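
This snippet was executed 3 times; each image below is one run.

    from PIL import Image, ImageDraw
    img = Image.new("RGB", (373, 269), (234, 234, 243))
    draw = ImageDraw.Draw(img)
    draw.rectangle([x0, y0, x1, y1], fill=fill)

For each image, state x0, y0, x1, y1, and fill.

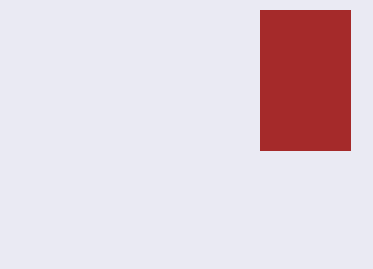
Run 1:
x0 = 260
y0 = 10
x1 = 350
y1 = 150
fill = 'brown'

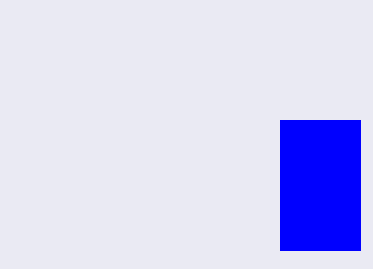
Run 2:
x0 = 280; y0 = 120; x1 = 360; y1 = 250; fill = 'blue'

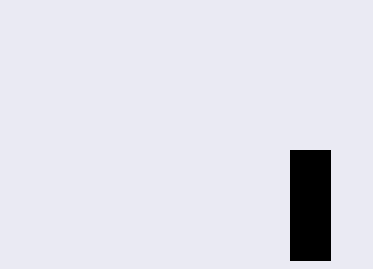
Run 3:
x0 = 290, y0 = 150, x1 = 330, y1 = 260, fill = 'black'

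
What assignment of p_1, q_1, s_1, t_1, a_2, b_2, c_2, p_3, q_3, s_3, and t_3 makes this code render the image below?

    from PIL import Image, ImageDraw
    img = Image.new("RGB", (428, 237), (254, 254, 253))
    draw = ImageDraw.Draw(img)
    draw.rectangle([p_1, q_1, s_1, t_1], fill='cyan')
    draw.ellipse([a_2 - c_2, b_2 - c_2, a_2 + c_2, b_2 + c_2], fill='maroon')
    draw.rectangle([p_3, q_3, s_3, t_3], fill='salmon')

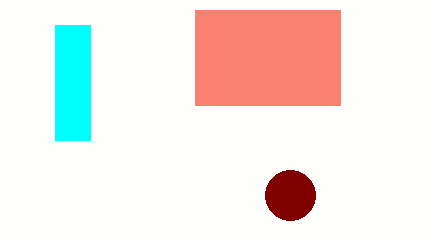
p_1 = 55
q_1 = 25
s_1 = 90
t_1 = 140
a_2 = 290
b_2 = 195
c_2 = 25
p_3 = 195
q_3 = 10
s_3 = 340
t_3 = 105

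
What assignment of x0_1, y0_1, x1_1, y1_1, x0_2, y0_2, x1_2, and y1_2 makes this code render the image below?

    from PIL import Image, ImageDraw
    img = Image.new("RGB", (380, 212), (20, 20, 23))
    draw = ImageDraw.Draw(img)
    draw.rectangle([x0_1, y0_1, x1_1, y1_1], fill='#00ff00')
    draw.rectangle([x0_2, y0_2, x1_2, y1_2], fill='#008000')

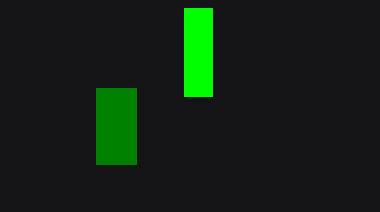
x0_1 = 184; y0_1 = 8; x1_1 = 212; y1_1 = 96; x0_2 = 96; y0_2 = 88; x1_2 = 136; y1_2 = 164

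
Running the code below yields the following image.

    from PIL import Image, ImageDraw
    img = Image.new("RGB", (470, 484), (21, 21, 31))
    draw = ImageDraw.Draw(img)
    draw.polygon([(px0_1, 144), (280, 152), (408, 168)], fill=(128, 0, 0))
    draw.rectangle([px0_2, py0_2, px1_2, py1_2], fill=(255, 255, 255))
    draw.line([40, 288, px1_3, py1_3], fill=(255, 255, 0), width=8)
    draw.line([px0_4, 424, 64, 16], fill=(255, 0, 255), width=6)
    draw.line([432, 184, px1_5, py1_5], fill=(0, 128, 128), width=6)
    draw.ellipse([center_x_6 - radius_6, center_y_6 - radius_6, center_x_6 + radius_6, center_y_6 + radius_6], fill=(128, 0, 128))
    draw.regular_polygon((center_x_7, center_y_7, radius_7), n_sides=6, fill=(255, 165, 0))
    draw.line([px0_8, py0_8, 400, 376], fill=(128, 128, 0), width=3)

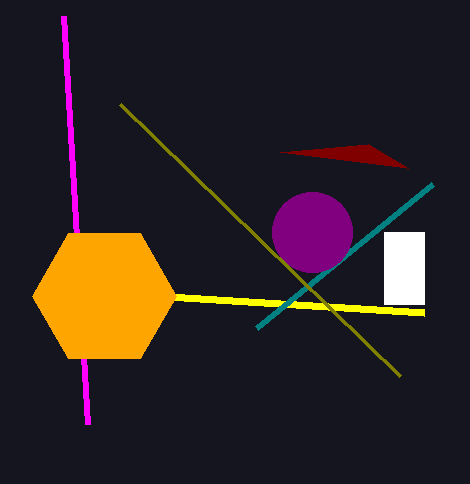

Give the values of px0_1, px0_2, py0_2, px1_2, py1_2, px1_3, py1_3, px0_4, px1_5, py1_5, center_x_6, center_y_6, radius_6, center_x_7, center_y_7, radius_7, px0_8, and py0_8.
px0_1 = 368; px0_2 = 384; py0_2 = 232; px1_2 = 424; py1_2 = 304; px1_3 = 424; py1_3 = 312; px0_4 = 88; px1_5 = 256; py1_5 = 328; center_x_6 = 312; center_y_6 = 232; radius_6 = 40; center_x_7 = 104; center_y_7 = 296; radius_7 = 72; px0_8 = 120; py0_8 = 104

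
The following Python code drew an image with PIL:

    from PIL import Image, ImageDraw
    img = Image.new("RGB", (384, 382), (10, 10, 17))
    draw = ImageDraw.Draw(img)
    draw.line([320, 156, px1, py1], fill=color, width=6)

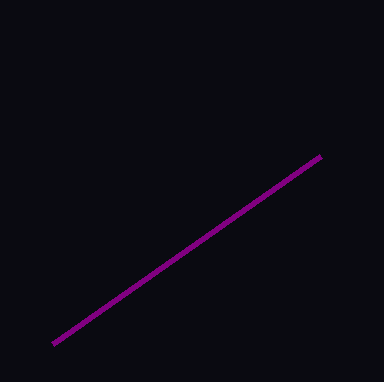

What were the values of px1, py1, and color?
px1 = 52; py1 = 344; color = 'purple'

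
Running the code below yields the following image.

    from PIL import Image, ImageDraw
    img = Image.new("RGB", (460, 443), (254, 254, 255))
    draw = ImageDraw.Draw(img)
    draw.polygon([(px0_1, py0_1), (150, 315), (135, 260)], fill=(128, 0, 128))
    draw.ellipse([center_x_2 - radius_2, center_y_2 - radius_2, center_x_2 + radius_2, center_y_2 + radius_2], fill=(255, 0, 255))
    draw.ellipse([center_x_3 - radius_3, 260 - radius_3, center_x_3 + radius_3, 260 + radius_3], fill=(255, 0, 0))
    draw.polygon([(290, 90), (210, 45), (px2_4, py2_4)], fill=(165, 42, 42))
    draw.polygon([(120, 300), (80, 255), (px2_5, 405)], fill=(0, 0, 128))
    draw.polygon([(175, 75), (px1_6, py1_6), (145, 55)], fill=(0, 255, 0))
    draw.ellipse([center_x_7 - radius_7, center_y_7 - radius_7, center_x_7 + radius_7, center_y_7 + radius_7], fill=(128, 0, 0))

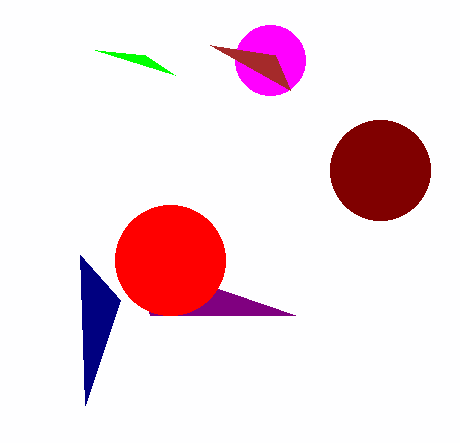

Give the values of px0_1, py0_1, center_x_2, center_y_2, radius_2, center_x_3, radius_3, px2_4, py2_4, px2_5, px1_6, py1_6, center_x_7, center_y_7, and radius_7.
px0_1 = 295
py0_1 = 315
center_x_2 = 270
center_y_2 = 60
radius_2 = 35
center_x_3 = 170
radius_3 = 55
px2_4 = 275
py2_4 = 55
px2_5 = 85
px1_6 = 95
py1_6 = 50
center_x_7 = 380
center_y_7 = 170
radius_7 = 50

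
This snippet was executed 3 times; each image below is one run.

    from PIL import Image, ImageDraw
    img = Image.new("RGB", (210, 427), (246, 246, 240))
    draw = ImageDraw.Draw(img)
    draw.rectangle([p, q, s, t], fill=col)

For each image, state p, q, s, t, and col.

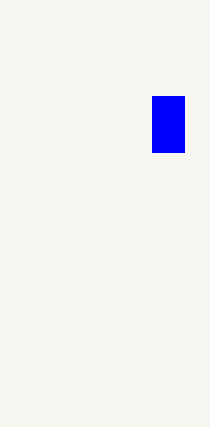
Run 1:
p = 152, q = 96, s = 184, t = 152, col = 'blue'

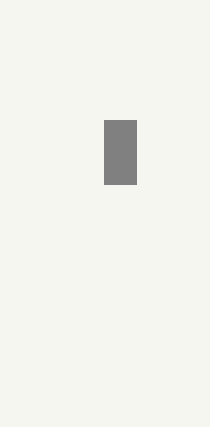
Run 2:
p = 104; q = 120; s = 136; t = 184; col = 'gray'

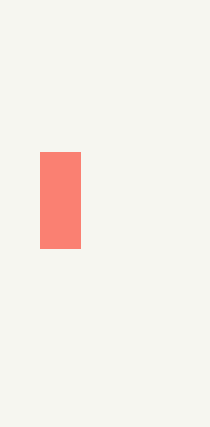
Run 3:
p = 40, q = 152, s = 80, t = 248, col = 'salmon'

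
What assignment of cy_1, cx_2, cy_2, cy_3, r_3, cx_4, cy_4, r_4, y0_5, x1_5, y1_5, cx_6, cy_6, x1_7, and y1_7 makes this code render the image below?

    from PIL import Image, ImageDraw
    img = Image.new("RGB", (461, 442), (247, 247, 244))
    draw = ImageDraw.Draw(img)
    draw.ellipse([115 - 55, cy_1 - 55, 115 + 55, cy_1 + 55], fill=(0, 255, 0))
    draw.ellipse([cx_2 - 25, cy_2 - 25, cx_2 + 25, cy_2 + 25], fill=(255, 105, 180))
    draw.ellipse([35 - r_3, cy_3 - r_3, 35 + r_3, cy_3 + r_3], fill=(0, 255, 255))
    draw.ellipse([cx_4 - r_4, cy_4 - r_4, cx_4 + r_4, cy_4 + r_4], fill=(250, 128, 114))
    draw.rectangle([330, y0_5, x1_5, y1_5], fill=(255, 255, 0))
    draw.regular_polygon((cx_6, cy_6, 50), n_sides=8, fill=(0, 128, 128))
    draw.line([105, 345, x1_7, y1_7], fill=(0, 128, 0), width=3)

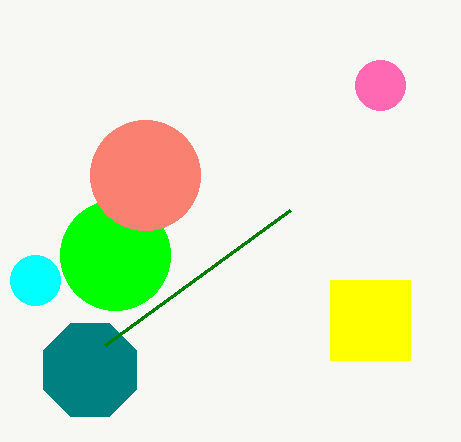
cy_1 = 255
cx_2 = 380
cy_2 = 85
cy_3 = 280
r_3 = 25
cx_4 = 145
cy_4 = 175
r_4 = 55
y0_5 = 280
x1_5 = 410
y1_5 = 360
cx_6 = 90
cy_6 = 370
x1_7 = 290
y1_7 = 210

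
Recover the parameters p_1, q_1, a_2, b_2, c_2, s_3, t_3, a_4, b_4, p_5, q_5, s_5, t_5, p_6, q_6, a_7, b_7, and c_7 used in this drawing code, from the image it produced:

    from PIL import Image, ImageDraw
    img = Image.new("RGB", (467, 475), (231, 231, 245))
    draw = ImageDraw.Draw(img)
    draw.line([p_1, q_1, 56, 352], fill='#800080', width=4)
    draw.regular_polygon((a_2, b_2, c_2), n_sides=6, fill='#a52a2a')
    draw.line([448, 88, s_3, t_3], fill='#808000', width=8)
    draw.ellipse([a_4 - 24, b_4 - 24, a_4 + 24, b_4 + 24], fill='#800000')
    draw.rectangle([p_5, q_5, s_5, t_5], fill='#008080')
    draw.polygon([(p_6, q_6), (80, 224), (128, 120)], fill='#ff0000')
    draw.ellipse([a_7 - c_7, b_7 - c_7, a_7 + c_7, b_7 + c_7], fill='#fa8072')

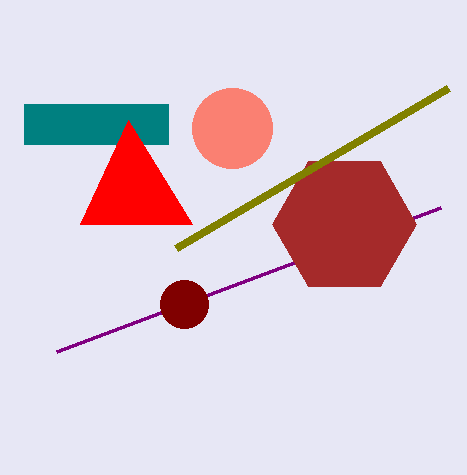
p_1 = 440
q_1 = 208
a_2 = 344
b_2 = 224
c_2 = 72
s_3 = 176
t_3 = 248
a_4 = 184
b_4 = 304
p_5 = 24
q_5 = 104
s_5 = 168
t_5 = 144
p_6 = 192
q_6 = 224
a_7 = 232
b_7 = 128
c_7 = 40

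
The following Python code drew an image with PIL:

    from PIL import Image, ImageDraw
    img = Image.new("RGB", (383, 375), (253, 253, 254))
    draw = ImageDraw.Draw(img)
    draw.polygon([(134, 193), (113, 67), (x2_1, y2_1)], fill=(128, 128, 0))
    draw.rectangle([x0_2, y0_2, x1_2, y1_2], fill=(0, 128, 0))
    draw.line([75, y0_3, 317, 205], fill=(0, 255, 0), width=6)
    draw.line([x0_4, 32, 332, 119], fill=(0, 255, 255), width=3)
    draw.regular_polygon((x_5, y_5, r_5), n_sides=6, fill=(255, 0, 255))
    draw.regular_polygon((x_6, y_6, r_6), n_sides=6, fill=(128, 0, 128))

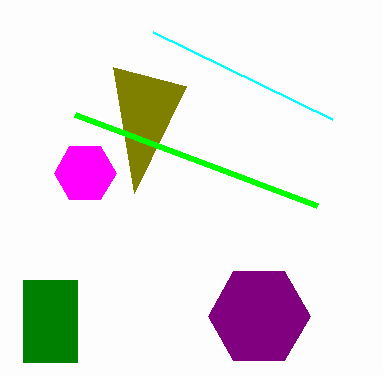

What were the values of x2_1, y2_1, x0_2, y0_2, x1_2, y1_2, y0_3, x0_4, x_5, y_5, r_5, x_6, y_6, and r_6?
x2_1 = 186; y2_1 = 86; x0_2 = 23; y0_2 = 280; x1_2 = 77; y1_2 = 362; y0_3 = 114; x0_4 = 153; x_5 = 85; y_5 = 173; r_5 = 31; x_6 = 259; y_6 = 316; r_6 = 51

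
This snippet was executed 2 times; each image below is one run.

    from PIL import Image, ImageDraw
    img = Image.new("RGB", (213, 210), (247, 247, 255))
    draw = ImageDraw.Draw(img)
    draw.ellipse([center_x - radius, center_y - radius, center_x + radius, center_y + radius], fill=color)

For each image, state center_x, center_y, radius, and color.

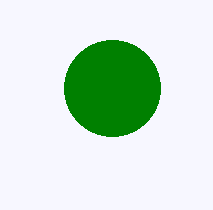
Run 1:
center_x = 112
center_y = 88
radius = 48
color = 'green'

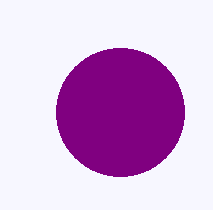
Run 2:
center_x = 120
center_y = 112
radius = 64
color = 'purple'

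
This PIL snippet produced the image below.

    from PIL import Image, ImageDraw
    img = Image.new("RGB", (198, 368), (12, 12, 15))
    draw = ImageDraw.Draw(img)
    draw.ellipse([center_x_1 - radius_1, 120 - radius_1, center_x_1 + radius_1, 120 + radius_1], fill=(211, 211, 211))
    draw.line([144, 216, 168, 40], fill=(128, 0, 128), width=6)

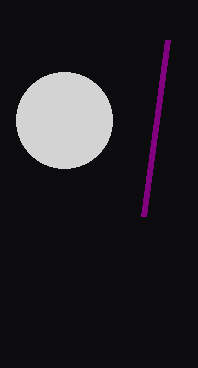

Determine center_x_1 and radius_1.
center_x_1 = 64, radius_1 = 48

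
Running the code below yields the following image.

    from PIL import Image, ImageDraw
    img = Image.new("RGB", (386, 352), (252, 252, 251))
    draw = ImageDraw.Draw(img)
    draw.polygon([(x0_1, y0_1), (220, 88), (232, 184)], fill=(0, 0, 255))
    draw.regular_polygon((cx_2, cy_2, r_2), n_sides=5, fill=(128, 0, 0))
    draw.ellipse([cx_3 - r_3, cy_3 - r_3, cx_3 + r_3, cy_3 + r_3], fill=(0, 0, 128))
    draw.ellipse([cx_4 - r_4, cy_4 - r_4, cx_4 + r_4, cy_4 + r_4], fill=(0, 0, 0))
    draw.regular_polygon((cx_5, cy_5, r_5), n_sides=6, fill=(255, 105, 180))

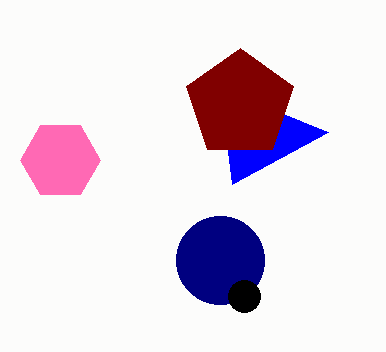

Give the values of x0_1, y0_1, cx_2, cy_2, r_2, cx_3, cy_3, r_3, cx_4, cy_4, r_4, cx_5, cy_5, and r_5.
x0_1 = 328; y0_1 = 132; cx_2 = 240; cy_2 = 104; r_2 = 56; cx_3 = 220; cy_3 = 260; r_3 = 44; cx_4 = 244; cy_4 = 296; r_4 = 16; cx_5 = 60; cy_5 = 160; r_5 = 40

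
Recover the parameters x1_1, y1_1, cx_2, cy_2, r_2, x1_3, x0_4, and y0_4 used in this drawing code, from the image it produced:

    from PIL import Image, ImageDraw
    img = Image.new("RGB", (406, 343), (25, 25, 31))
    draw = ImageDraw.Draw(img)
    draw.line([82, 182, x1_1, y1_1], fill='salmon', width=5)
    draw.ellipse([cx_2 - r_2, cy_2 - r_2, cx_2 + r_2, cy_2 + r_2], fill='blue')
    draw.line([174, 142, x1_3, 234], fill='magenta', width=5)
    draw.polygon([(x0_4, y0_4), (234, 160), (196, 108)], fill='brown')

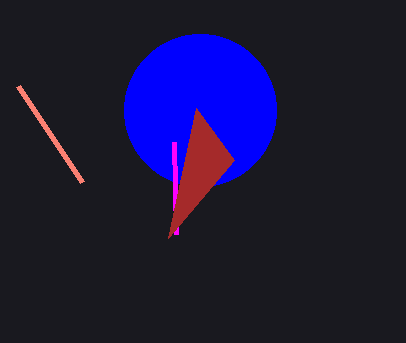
x1_1 = 18, y1_1 = 86, cx_2 = 200, cy_2 = 110, r_2 = 76, x1_3 = 176, x0_4 = 168, y0_4 = 238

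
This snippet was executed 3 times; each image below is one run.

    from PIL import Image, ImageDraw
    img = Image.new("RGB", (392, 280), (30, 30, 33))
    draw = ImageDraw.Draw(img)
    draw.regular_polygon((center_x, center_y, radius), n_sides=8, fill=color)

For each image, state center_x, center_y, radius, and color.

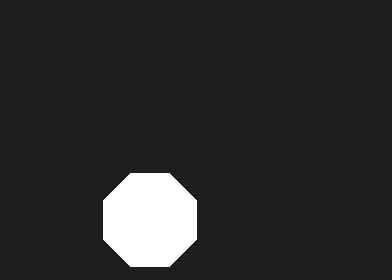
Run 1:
center_x = 150; center_y = 220; radius = 50; color = 'white'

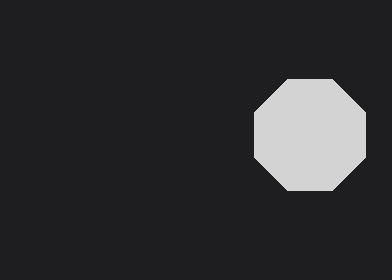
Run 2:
center_x = 310; center_y = 135; radius = 60; color = 'lightgray'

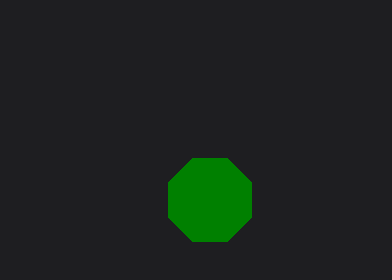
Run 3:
center_x = 210, center_y = 200, radius = 45, color = 'green'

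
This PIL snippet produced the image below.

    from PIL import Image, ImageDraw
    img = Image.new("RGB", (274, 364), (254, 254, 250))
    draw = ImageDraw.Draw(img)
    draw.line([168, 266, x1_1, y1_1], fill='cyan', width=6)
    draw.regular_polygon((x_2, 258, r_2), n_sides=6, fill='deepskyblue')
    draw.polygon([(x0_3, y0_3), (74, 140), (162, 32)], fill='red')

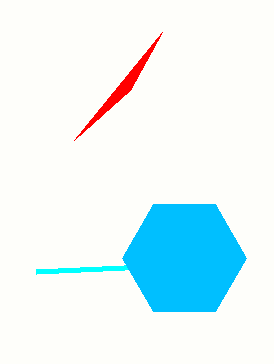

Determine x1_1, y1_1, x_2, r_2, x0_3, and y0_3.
x1_1 = 36
y1_1 = 272
x_2 = 184
r_2 = 62
x0_3 = 130
y0_3 = 90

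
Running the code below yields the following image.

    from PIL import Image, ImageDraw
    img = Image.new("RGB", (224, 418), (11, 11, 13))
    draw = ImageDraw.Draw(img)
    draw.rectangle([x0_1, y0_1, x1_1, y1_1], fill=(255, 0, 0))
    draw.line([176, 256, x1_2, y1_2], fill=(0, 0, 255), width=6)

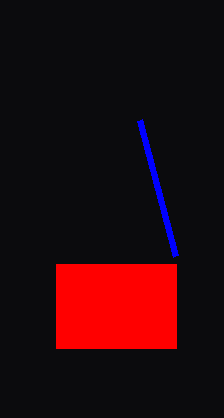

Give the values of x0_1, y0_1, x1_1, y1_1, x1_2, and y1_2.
x0_1 = 56, y0_1 = 264, x1_1 = 176, y1_1 = 348, x1_2 = 140, y1_2 = 120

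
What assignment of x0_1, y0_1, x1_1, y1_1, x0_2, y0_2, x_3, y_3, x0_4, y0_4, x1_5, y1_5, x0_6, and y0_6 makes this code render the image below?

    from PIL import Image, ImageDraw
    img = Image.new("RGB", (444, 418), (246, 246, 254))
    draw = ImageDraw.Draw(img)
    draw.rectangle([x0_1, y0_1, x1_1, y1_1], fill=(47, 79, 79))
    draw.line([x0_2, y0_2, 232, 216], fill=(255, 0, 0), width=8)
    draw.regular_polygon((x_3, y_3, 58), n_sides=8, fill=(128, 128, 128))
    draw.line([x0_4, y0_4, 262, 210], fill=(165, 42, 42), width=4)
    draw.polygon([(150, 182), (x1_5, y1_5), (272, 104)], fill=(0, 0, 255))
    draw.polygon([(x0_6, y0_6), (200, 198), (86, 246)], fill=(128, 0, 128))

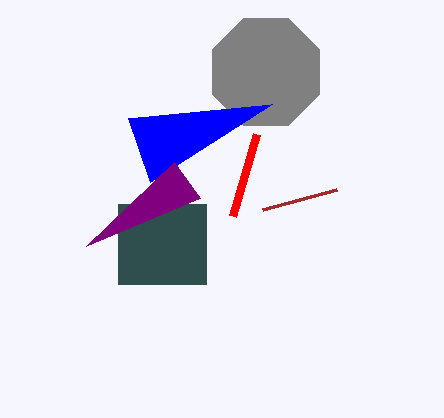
x0_1 = 118, y0_1 = 204, x1_1 = 206, y1_1 = 284, x0_2 = 256, y0_2 = 134, x_3 = 266, y_3 = 72, x0_4 = 336, y0_4 = 190, x1_5 = 128, y1_5 = 118, x0_6 = 174, y0_6 = 162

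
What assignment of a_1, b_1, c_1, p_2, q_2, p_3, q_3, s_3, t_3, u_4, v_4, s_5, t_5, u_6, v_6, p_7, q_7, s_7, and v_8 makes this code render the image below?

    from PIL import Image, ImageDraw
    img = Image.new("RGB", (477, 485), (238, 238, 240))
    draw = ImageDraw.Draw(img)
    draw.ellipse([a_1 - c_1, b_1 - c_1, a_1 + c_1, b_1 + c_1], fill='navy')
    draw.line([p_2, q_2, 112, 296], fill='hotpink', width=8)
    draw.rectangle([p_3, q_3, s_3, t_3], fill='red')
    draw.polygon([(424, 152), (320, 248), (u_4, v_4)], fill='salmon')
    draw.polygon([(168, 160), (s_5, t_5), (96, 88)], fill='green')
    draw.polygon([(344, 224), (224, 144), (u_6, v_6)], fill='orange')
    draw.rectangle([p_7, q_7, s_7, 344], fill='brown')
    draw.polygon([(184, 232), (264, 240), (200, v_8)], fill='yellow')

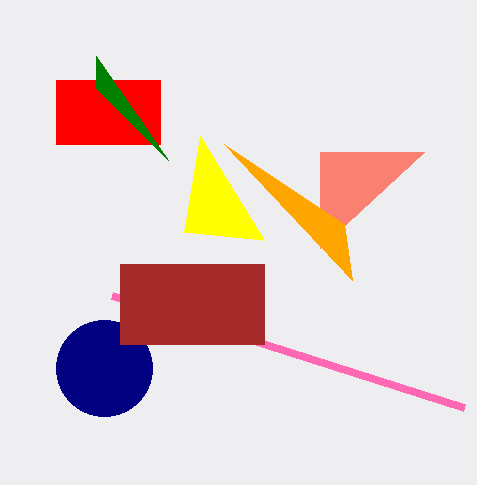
a_1 = 104, b_1 = 368, c_1 = 48, p_2 = 464, q_2 = 408, p_3 = 56, q_3 = 80, s_3 = 160, t_3 = 144, u_4 = 320, v_4 = 152, s_5 = 96, t_5 = 56, u_6 = 352, v_6 = 280, p_7 = 120, q_7 = 264, s_7 = 264, v_8 = 136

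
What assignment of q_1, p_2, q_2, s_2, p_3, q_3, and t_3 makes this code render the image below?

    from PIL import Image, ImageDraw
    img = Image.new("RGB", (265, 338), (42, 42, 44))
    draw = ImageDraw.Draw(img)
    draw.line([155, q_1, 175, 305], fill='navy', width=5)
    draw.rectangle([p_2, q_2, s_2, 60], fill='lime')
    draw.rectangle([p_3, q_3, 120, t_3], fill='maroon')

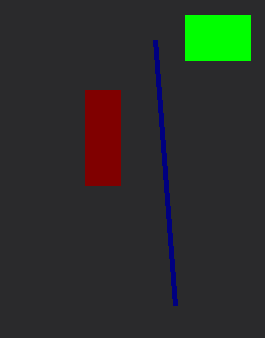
q_1 = 40
p_2 = 185
q_2 = 15
s_2 = 250
p_3 = 85
q_3 = 90
t_3 = 185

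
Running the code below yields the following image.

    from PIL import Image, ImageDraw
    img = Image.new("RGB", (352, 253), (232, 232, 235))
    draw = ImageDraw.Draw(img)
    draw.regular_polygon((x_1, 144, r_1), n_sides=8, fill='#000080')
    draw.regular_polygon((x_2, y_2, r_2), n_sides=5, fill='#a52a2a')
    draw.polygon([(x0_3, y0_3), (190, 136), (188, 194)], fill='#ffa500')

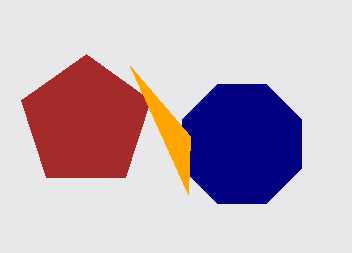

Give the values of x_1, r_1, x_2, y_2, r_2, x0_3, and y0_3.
x_1 = 242, r_1 = 64, x_2 = 86, y_2 = 122, r_2 = 68, x0_3 = 130, y0_3 = 66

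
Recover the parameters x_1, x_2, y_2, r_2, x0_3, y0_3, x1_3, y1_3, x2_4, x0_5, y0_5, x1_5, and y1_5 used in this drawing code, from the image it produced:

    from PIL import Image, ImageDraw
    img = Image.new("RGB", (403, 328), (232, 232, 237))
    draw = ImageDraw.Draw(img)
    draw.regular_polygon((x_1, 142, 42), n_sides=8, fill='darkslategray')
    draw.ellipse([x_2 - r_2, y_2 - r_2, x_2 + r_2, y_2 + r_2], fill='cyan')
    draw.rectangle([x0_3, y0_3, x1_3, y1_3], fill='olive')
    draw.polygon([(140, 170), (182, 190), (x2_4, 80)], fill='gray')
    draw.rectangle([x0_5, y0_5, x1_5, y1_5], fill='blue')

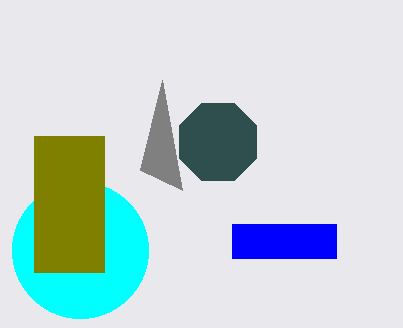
x_1 = 218; x_2 = 80; y_2 = 250; r_2 = 68; x0_3 = 34; y0_3 = 136; x1_3 = 104; y1_3 = 272; x2_4 = 162; x0_5 = 232; y0_5 = 224; x1_5 = 336; y1_5 = 258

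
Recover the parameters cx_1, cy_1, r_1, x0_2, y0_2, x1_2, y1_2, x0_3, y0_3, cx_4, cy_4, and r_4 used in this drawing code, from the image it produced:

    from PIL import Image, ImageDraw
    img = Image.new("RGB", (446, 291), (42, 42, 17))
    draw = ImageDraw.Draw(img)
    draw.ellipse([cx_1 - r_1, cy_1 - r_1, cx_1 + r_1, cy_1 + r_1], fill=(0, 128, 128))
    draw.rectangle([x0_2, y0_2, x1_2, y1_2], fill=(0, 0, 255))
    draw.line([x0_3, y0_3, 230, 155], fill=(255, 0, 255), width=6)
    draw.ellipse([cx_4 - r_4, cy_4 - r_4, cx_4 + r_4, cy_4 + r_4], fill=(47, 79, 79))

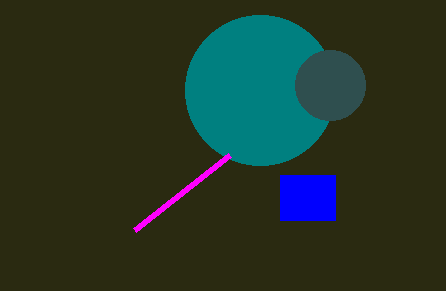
cx_1 = 260, cy_1 = 90, r_1 = 75, x0_2 = 280, y0_2 = 175, x1_2 = 335, y1_2 = 220, x0_3 = 135, y0_3 = 230, cx_4 = 330, cy_4 = 85, r_4 = 35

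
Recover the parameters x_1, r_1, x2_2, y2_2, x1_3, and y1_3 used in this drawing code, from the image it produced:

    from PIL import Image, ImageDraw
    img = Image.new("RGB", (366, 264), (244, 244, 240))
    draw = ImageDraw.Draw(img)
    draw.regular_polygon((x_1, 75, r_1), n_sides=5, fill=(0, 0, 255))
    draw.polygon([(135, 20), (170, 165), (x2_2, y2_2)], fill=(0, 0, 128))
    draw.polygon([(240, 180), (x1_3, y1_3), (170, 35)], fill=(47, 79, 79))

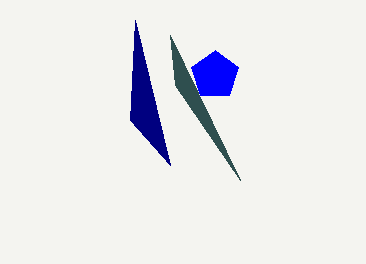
x_1 = 215, r_1 = 25, x2_2 = 130, y2_2 = 120, x1_3 = 175, y1_3 = 85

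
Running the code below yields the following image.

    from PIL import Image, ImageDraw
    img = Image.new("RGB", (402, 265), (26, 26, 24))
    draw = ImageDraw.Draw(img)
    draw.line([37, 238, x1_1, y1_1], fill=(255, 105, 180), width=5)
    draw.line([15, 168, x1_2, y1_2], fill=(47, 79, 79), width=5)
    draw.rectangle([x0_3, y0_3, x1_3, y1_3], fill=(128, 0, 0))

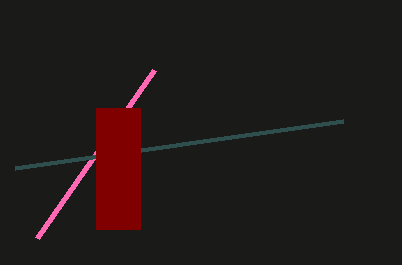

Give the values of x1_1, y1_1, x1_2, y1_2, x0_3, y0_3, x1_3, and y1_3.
x1_1 = 154, y1_1 = 70, x1_2 = 343, y1_2 = 121, x0_3 = 96, y0_3 = 108, x1_3 = 140, y1_3 = 229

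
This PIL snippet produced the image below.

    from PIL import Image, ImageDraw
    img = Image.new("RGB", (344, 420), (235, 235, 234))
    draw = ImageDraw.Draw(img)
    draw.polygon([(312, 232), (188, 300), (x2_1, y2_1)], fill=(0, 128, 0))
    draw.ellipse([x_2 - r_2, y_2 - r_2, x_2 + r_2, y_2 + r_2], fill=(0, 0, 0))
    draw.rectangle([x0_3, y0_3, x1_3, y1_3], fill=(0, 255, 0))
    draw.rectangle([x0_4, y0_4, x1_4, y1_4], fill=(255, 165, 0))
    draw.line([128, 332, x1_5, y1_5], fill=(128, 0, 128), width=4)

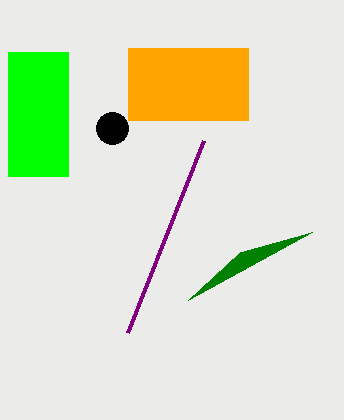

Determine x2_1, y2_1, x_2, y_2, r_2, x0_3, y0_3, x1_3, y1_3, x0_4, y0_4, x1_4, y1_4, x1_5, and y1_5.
x2_1 = 240, y2_1 = 252, x_2 = 112, y_2 = 128, r_2 = 16, x0_3 = 8, y0_3 = 52, x1_3 = 68, y1_3 = 176, x0_4 = 128, y0_4 = 48, x1_4 = 248, y1_4 = 120, x1_5 = 204, y1_5 = 140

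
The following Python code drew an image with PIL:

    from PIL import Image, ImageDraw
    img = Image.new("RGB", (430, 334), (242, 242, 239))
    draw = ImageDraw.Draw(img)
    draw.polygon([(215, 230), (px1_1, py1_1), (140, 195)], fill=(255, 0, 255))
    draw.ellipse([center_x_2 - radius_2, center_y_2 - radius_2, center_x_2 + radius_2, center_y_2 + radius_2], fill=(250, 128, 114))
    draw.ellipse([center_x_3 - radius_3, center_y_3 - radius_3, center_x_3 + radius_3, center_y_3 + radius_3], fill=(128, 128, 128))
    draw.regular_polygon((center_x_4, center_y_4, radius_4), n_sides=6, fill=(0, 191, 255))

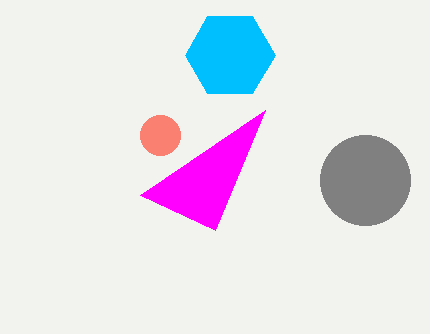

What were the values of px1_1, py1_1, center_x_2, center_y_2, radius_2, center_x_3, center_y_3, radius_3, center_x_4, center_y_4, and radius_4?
px1_1 = 265, py1_1 = 110, center_x_2 = 160, center_y_2 = 135, radius_2 = 20, center_x_3 = 365, center_y_3 = 180, radius_3 = 45, center_x_4 = 230, center_y_4 = 55, radius_4 = 45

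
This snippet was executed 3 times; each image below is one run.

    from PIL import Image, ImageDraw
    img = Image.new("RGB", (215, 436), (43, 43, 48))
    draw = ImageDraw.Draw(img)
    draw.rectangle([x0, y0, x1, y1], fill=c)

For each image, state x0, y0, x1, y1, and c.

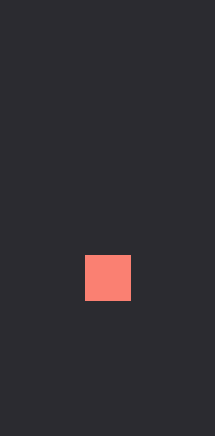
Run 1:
x0 = 85, y0 = 255, x1 = 130, y1 = 300, c = 'salmon'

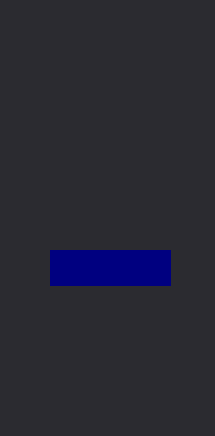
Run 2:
x0 = 50
y0 = 250
x1 = 170
y1 = 285
c = 'navy'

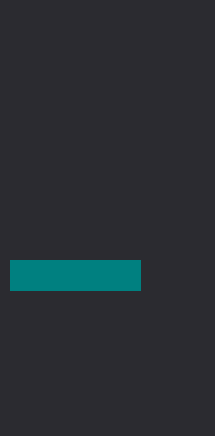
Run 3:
x0 = 10; y0 = 260; x1 = 140; y1 = 290; c = 'teal'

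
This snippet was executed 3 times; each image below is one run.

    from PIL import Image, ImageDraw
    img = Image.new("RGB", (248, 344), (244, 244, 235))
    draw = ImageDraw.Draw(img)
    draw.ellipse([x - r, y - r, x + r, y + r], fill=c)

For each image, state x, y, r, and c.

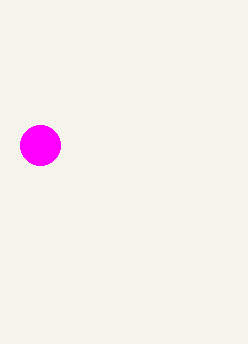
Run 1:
x = 40
y = 145
r = 20
c = 'magenta'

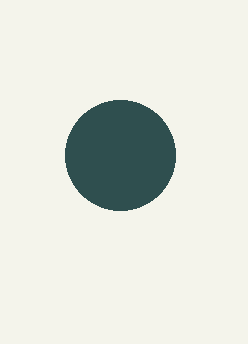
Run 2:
x = 120
y = 155
r = 55
c = 'darkslategray'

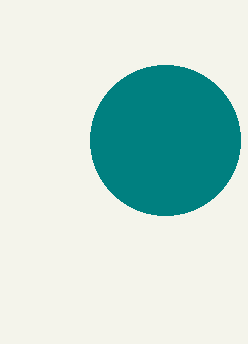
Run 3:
x = 165
y = 140
r = 75
c = 'teal'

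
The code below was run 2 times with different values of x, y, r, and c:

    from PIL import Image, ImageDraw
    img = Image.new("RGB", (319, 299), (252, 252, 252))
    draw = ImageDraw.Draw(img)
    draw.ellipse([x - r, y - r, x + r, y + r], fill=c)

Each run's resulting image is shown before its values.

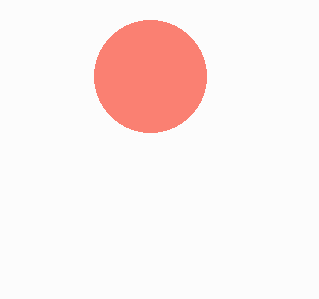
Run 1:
x = 150; y = 76; r = 56; c = 'salmon'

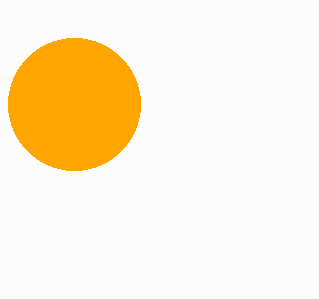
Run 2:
x = 74, y = 104, r = 66, c = 'orange'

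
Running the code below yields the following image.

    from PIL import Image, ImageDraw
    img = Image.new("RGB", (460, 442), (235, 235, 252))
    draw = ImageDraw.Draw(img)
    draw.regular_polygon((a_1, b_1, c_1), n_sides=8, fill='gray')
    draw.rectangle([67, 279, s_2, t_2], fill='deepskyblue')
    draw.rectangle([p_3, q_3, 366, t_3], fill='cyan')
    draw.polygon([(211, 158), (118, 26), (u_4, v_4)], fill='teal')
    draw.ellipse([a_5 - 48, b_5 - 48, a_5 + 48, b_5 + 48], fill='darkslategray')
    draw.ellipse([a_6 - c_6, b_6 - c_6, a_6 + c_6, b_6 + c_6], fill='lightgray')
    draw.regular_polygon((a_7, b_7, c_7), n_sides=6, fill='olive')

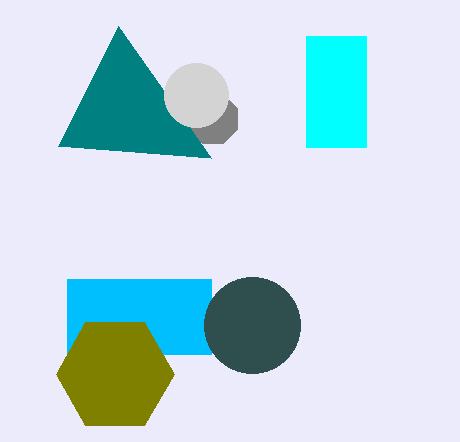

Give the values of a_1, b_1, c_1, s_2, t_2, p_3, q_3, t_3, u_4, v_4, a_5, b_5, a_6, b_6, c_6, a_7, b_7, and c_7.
a_1 = 213; b_1 = 119; c_1 = 27; s_2 = 211; t_2 = 354; p_3 = 306; q_3 = 36; t_3 = 147; u_4 = 58; v_4 = 146; a_5 = 252; b_5 = 325; a_6 = 196; b_6 = 95; c_6 = 32; a_7 = 115; b_7 = 374; c_7 = 59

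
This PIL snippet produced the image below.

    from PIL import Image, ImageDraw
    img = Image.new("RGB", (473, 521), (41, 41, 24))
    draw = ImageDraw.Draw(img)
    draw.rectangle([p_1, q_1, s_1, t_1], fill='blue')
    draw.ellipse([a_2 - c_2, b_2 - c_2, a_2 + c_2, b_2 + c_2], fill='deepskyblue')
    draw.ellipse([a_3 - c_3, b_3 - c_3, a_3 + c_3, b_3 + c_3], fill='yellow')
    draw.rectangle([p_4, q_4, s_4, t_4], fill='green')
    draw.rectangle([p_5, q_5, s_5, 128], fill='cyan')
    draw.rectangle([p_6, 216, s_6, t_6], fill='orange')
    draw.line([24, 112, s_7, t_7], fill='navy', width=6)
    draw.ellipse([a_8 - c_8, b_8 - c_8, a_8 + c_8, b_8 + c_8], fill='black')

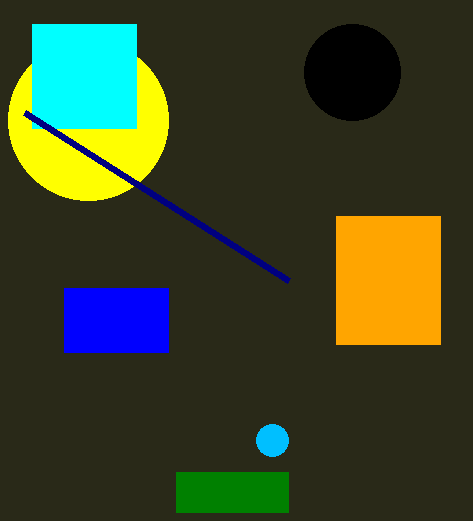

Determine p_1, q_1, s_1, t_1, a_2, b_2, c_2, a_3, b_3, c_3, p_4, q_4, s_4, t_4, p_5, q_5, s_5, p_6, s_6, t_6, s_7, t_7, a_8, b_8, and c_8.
p_1 = 64, q_1 = 288, s_1 = 168, t_1 = 352, a_2 = 272, b_2 = 440, c_2 = 16, a_3 = 88, b_3 = 120, c_3 = 80, p_4 = 176, q_4 = 472, s_4 = 288, t_4 = 512, p_5 = 32, q_5 = 24, s_5 = 136, p_6 = 336, s_6 = 440, t_6 = 344, s_7 = 288, t_7 = 280, a_8 = 352, b_8 = 72, c_8 = 48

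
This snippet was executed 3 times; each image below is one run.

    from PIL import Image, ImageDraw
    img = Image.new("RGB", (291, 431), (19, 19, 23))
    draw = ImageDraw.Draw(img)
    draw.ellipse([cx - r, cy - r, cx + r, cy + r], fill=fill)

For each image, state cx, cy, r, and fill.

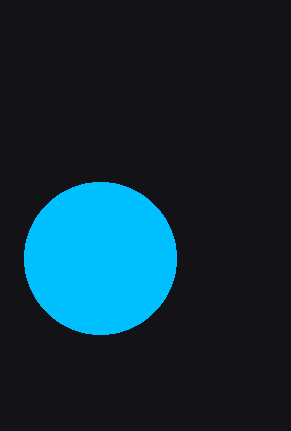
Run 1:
cx = 100; cy = 258; r = 76; fill = 'deepskyblue'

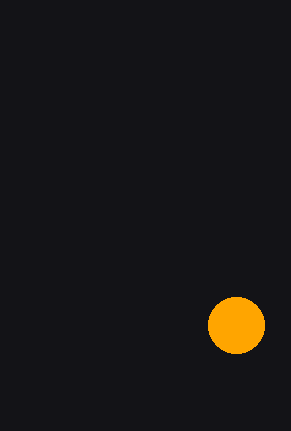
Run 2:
cx = 236, cy = 325, r = 28, fill = 'orange'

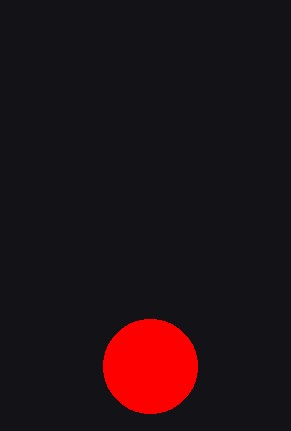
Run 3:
cx = 150
cy = 366
r = 47
fill = 'red'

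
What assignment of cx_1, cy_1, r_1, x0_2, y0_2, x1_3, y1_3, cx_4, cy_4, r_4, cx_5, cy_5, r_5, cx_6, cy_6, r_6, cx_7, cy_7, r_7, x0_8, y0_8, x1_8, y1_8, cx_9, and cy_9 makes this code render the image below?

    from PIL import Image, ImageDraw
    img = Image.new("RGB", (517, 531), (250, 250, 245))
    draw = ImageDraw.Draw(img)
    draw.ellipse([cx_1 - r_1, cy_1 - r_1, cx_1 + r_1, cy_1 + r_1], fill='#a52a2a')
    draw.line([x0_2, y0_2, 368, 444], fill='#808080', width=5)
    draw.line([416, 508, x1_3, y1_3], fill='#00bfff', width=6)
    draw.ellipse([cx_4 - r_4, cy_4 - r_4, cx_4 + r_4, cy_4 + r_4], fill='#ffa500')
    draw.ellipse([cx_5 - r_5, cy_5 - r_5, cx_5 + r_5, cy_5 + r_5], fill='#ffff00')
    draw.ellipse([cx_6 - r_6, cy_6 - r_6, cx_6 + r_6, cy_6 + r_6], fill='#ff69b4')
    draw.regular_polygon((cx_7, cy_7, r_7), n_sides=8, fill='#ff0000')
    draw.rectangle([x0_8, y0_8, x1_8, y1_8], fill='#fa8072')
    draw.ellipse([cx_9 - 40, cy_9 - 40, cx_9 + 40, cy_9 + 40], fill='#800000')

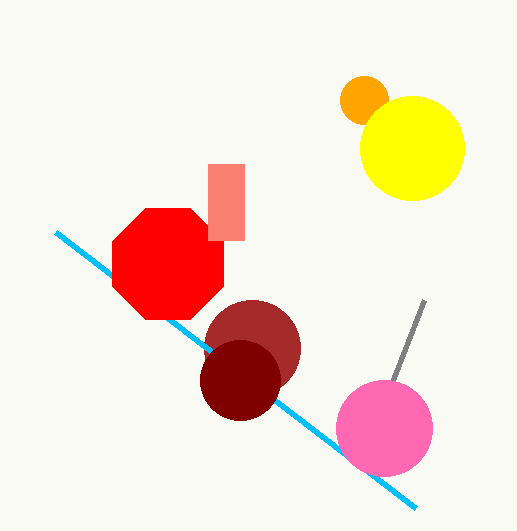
cx_1 = 252
cy_1 = 348
r_1 = 48
x0_2 = 424
y0_2 = 300
x1_3 = 56
y1_3 = 232
cx_4 = 364
cy_4 = 100
r_4 = 24
cx_5 = 412
cy_5 = 148
r_5 = 52
cx_6 = 384
cy_6 = 428
r_6 = 48
cx_7 = 168
cy_7 = 264
r_7 = 60
x0_8 = 208
y0_8 = 164
x1_8 = 244
y1_8 = 240
cx_9 = 240
cy_9 = 380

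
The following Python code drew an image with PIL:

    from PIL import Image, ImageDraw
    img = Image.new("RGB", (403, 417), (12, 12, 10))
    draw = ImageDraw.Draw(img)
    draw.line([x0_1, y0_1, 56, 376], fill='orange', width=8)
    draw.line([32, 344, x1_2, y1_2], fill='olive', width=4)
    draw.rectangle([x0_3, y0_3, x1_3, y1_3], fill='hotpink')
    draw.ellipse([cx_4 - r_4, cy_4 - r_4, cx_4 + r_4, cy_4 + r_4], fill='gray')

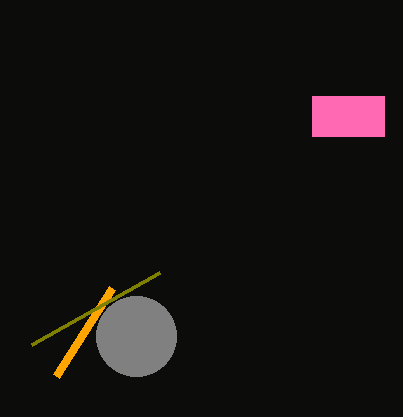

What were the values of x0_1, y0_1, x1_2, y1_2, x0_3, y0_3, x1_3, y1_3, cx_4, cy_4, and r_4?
x0_1 = 112, y0_1 = 288, x1_2 = 160, y1_2 = 272, x0_3 = 312, y0_3 = 96, x1_3 = 384, y1_3 = 136, cx_4 = 136, cy_4 = 336, r_4 = 40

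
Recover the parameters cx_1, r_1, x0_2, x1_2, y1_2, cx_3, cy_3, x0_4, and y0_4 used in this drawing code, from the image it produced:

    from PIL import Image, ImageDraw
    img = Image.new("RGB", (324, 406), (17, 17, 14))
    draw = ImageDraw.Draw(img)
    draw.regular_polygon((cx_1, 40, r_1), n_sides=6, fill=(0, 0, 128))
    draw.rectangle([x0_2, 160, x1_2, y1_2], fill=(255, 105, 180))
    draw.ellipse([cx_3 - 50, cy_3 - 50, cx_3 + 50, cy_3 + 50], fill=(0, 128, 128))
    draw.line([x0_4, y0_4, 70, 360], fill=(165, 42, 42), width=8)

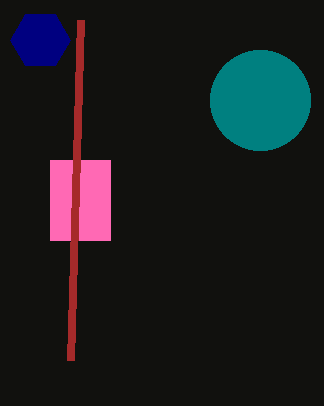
cx_1 = 40; r_1 = 30; x0_2 = 50; x1_2 = 110; y1_2 = 240; cx_3 = 260; cy_3 = 100; x0_4 = 80; y0_4 = 20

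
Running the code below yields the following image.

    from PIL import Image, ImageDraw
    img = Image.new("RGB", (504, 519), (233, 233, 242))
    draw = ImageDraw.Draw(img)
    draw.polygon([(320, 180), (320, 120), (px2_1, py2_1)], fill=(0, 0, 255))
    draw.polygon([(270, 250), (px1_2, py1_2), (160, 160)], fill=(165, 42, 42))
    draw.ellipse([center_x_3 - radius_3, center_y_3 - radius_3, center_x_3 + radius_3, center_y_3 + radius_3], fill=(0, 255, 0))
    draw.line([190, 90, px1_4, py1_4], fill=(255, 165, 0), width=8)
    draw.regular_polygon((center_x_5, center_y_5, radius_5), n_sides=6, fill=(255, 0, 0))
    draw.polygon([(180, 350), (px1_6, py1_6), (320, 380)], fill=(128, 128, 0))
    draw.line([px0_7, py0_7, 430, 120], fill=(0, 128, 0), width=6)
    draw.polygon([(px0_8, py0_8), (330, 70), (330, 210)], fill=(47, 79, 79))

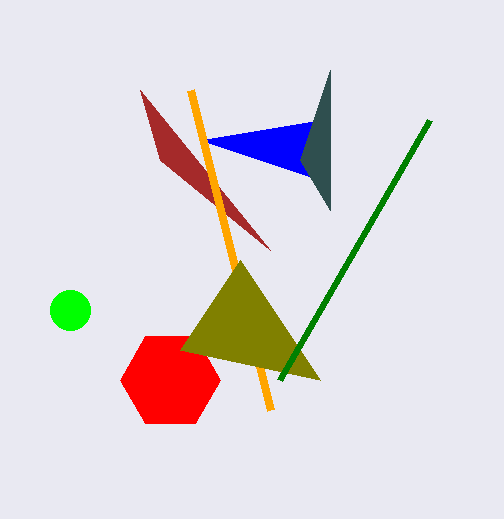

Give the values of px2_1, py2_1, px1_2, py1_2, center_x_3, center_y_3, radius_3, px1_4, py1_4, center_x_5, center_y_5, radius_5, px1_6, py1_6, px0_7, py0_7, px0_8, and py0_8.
px2_1 = 200, py2_1 = 140, px1_2 = 140, py1_2 = 90, center_x_3 = 70, center_y_3 = 310, radius_3 = 20, px1_4 = 270, py1_4 = 410, center_x_5 = 170, center_y_5 = 380, radius_5 = 50, px1_6 = 240, py1_6 = 260, px0_7 = 280, py0_7 = 380, px0_8 = 300, py0_8 = 160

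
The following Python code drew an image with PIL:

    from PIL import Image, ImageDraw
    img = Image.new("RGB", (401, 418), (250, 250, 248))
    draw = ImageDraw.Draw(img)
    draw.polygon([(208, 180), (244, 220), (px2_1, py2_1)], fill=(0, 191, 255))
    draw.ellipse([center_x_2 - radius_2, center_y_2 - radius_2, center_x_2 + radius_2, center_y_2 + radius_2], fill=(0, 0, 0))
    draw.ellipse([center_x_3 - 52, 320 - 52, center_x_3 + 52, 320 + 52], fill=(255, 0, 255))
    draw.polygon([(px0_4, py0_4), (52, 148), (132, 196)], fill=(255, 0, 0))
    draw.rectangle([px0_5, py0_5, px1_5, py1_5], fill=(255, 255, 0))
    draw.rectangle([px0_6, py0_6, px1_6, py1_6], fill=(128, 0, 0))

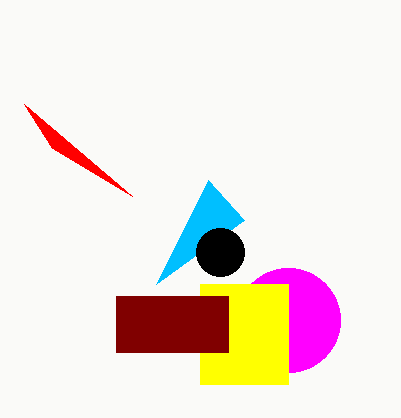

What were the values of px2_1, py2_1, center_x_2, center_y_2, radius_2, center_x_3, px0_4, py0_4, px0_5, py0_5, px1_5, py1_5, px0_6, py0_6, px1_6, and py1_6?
px2_1 = 156
py2_1 = 284
center_x_2 = 220
center_y_2 = 252
radius_2 = 24
center_x_3 = 288
px0_4 = 24
py0_4 = 104
px0_5 = 200
py0_5 = 284
px1_5 = 288
py1_5 = 384
px0_6 = 116
py0_6 = 296
px1_6 = 228
py1_6 = 352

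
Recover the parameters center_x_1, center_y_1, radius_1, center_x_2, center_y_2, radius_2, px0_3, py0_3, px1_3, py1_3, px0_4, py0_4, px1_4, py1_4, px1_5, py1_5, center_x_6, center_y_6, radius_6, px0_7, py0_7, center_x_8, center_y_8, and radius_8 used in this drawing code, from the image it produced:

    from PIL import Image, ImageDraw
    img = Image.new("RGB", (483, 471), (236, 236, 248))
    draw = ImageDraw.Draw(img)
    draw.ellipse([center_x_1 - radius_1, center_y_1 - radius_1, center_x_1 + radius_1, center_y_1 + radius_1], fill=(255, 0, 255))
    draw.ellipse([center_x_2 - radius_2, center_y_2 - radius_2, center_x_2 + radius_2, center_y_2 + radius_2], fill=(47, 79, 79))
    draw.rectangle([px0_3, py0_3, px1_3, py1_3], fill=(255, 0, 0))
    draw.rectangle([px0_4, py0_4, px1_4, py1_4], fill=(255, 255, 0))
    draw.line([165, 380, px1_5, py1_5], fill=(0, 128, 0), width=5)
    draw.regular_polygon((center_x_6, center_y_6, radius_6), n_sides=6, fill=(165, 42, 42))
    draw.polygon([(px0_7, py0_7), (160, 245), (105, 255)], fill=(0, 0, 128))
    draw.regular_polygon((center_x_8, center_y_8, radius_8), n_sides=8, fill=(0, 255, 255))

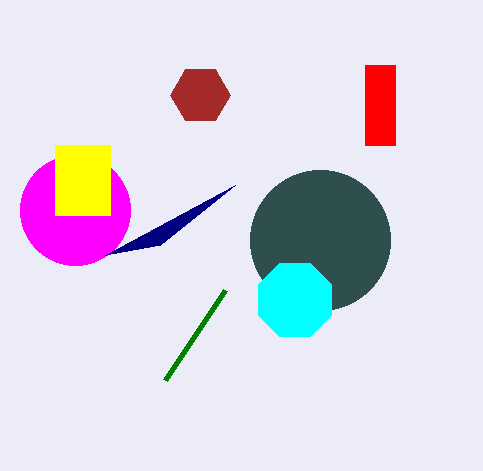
center_x_1 = 75
center_y_1 = 210
radius_1 = 55
center_x_2 = 320
center_y_2 = 240
radius_2 = 70
px0_3 = 365
py0_3 = 65
px1_3 = 395
py1_3 = 145
px0_4 = 55
py0_4 = 145
px1_4 = 110
py1_4 = 215
px1_5 = 225
py1_5 = 290
center_x_6 = 200
center_y_6 = 95
radius_6 = 30
px0_7 = 235
py0_7 = 185
center_x_8 = 295
center_y_8 = 300
radius_8 = 40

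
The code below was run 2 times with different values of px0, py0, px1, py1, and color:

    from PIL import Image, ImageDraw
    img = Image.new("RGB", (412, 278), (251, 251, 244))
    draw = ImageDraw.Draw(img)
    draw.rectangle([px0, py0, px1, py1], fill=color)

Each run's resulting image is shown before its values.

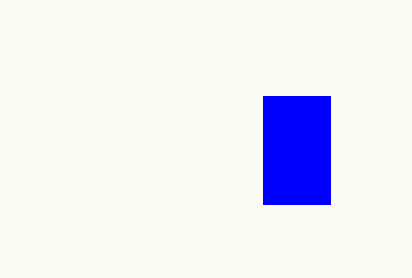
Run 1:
px0 = 263
py0 = 96
px1 = 330
py1 = 204
color = 'blue'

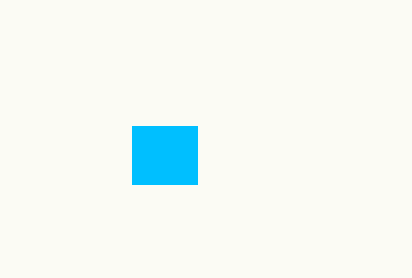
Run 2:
px0 = 132, py0 = 126, px1 = 197, py1 = 184, color = 'deepskyblue'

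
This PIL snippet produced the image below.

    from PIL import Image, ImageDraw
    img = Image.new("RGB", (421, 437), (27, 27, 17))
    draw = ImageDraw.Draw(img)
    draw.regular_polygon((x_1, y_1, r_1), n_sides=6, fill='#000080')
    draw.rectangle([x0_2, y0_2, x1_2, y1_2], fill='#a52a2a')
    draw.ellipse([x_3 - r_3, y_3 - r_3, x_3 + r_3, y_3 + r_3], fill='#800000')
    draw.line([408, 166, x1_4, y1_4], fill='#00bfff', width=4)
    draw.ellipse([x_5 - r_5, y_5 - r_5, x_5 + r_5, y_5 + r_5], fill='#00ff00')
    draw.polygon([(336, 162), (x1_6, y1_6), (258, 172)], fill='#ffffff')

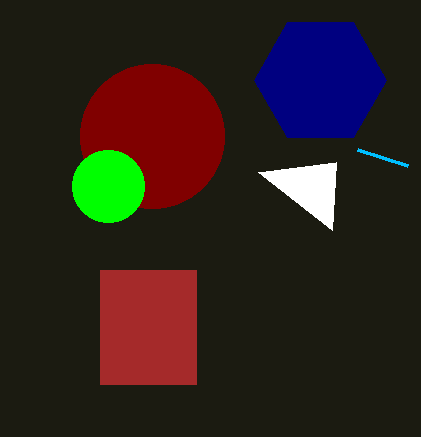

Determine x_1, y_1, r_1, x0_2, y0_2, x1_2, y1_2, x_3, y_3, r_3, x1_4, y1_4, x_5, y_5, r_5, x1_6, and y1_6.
x_1 = 320; y_1 = 80; r_1 = 66; x0_2 = 100; y0_2 = 270; x1_2 = 196; y1_2 = 384; x_3 = 152; y_3 = 136; r_3 = 72; x1_4 = 358; y1_4 = 150; x_5 = 108; y_5 = 186; r_5 = 36; x1_6 = 332; y1_6 = 230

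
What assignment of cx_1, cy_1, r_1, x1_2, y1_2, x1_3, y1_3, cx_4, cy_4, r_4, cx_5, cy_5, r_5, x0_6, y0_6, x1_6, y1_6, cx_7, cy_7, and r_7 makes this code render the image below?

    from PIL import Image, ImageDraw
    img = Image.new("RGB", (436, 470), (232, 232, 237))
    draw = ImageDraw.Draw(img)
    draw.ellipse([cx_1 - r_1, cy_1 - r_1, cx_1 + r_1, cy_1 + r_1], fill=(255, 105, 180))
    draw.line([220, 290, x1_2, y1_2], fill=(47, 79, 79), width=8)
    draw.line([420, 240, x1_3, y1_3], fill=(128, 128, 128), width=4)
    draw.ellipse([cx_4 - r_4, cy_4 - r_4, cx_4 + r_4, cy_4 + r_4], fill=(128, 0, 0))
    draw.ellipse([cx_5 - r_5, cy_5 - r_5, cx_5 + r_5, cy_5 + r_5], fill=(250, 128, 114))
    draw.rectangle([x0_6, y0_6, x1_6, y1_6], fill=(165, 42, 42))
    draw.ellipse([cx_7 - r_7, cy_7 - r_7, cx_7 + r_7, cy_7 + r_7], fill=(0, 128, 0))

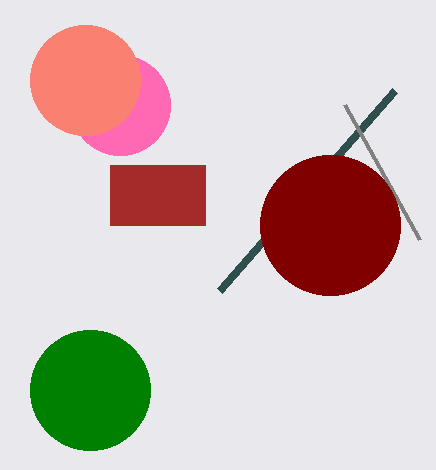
cx_1 = 120; cy_1 = 105; r_1 = 50; x1_2 = 395; y1_2 = 90; x1_3 = 345; y1_3 = 105; cx_4 = 330; cy_4 = 225; r_4 = 70; cx_5 = 85; cy_5 = 80; r_5 = 55; x0_6 = 110; y0_6 = 165; x1_6 = 205; y1_6 = 225; cx_7 = 90; cy_7 = 390; r_7 = 60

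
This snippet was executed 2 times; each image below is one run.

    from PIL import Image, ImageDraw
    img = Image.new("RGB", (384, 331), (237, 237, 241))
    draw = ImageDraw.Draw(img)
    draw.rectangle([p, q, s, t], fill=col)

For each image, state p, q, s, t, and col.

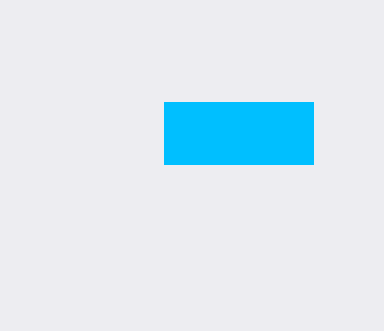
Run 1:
p = 164; q = 102; s = 313; t = 164; col = 'deepskyblue'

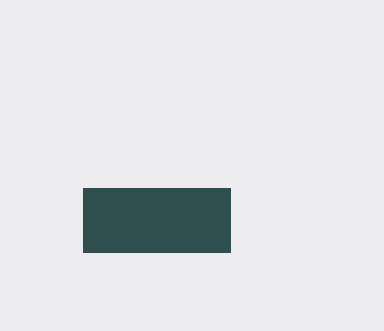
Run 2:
p = 83, q = 188, s = 230, t = 252, col = 'darkslategray'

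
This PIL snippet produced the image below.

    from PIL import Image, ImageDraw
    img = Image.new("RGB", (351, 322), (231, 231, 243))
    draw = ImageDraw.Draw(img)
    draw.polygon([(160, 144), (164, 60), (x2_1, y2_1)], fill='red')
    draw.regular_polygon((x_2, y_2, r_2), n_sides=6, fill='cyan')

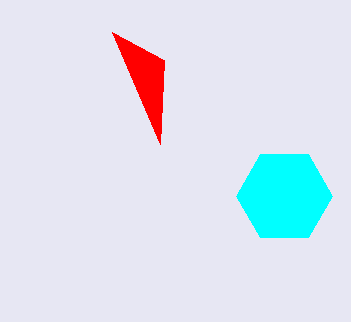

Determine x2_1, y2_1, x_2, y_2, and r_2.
x2_1 = 112; y2_1 = 32; x_2 = 284; y_2 = 196; r_2 = 48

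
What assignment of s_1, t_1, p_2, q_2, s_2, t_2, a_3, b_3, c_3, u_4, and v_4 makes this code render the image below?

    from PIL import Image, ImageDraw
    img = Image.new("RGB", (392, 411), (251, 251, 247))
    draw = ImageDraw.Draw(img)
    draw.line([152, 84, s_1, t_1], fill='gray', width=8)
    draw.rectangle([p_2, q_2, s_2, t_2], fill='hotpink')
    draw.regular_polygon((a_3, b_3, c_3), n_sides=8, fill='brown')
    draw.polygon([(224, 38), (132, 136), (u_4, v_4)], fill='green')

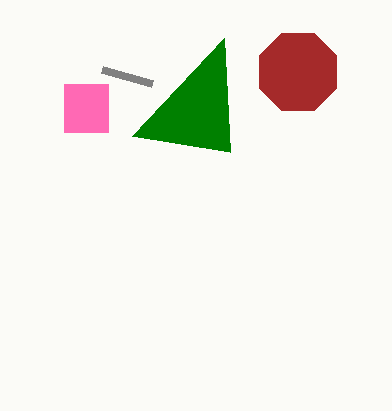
s_1 = 102
t_1 = 70
p_2 = 64
q_2 = 84
s_2 = 108
t_2 = 132
a_3 = 298
b_3 = 72
c_3 = 42
u_4 = 230
v_4 = 152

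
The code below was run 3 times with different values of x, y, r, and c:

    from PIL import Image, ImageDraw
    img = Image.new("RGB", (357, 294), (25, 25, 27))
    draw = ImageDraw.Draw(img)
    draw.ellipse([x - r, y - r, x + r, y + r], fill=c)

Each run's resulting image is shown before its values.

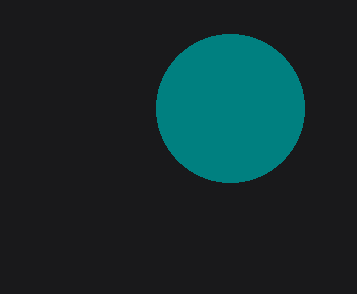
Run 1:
x = 230; y = 108; r = 74; c = 'teal'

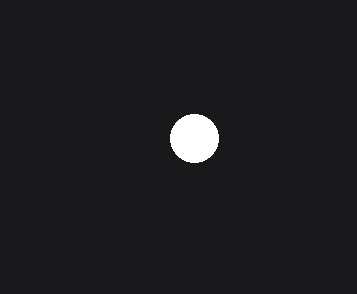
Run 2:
x = 194, y = 138, r = 24, c = 'white'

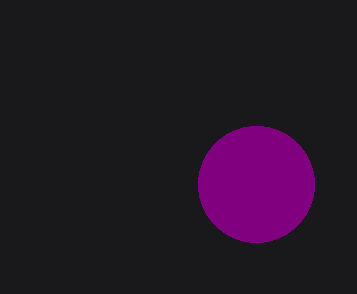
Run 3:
x = 256
y = 184
r = 58
c = 'purple'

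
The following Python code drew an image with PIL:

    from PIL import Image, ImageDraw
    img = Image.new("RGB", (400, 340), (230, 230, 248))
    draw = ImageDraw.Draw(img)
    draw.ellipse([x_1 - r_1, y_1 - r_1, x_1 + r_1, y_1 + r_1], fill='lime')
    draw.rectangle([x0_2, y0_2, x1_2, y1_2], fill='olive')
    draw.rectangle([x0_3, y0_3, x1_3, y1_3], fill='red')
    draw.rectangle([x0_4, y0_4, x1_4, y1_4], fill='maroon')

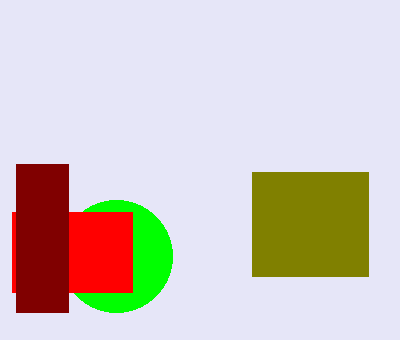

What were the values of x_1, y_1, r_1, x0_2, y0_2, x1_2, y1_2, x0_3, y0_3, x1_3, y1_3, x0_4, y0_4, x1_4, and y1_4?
x_1 = 116, y_1 = 256, r_1 = 56, x0_2 = 252, y0_2 = 172, x1_2 = 368, y1_2 = 276, x0_3 = 12, y0_3 = 212, x1_3 = 132, y1_3 = 292, x0_4 = 16, y0_4 = 164, x1_4 = 68, y1_4 = 312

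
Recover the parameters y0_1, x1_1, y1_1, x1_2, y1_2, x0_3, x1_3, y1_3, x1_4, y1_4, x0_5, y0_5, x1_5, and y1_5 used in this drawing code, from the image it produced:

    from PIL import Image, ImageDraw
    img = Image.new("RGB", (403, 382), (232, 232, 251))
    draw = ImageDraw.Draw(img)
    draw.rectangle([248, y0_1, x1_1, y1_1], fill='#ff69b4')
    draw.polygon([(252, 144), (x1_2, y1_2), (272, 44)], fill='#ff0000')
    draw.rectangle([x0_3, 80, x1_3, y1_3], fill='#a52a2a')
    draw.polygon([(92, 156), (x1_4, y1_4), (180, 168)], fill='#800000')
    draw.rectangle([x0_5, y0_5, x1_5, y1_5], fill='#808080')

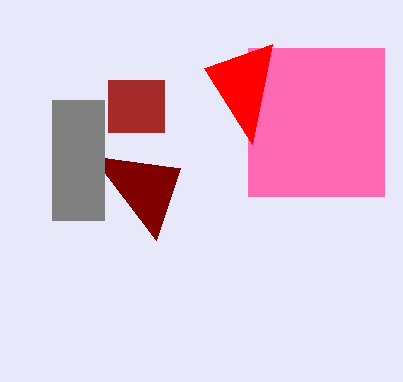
y0_1 = 48, x1_1 = 384, y1_1 = 196, x1_2 = 204, y1_2 = 68, x0_3 = 108, x1_3 = 164, y1_3 = 132, x1_4 = 156, y1_4 = 240, x0_5 = 52, y0_5 = 100, x1_5 = 104, y1_5 = 220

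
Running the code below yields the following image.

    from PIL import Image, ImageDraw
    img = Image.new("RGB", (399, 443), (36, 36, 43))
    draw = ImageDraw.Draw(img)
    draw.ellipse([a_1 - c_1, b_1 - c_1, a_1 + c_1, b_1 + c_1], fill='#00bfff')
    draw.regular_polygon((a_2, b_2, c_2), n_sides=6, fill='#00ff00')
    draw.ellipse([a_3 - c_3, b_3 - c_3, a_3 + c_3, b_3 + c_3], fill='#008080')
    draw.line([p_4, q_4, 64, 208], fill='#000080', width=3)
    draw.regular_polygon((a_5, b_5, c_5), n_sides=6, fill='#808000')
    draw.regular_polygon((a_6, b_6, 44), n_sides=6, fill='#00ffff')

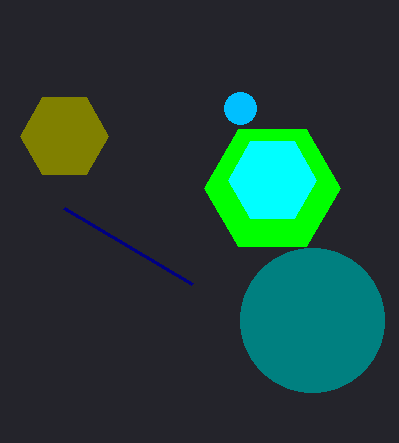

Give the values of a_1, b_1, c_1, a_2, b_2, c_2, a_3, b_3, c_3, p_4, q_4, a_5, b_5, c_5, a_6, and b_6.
a_1 = 240
b_1 = 108
c_1 = 16
a_2 = 272
b_2 = 188
c_2 = 68
a_3 = 312
b_3 = 320
c_3 = 72
p_4 = 192
q_4 = 284
a_5 = 64
b_5 = 136
c_5 = 44
a_6 = 272
b_6 = 180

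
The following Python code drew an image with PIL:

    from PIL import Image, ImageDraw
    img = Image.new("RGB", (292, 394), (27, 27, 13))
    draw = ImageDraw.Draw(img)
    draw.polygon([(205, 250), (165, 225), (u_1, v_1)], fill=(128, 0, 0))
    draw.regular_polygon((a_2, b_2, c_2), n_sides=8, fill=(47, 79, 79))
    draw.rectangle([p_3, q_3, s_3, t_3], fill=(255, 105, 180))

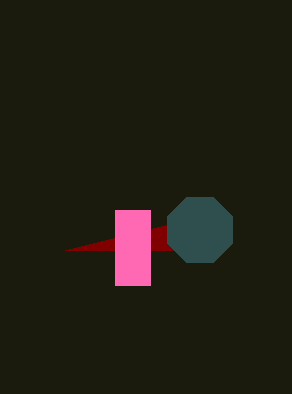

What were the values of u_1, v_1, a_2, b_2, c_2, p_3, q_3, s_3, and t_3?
u_1 = 65, v_1 = 250, a_2 = 200, b_2 = 230, c_2 = 35, p_3 = 115, q_3 = 210, s_3 = 150, t_3 = 285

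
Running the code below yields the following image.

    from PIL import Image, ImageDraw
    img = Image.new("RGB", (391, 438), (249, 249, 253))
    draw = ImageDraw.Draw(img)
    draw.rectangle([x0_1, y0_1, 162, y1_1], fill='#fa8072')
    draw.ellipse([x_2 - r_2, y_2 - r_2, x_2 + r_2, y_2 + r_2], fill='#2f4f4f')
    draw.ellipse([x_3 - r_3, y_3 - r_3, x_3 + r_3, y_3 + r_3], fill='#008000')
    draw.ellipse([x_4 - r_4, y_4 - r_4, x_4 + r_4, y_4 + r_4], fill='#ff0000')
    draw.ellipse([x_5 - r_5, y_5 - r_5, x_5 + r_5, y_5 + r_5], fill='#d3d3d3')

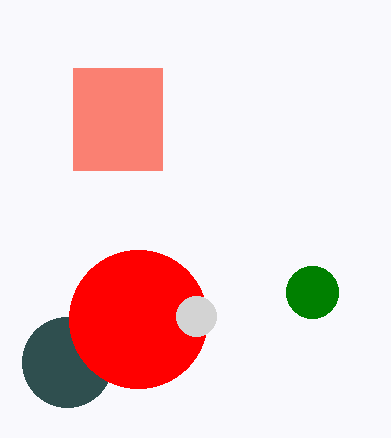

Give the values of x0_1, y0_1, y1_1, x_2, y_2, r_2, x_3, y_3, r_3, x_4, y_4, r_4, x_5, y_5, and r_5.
x0_1 = 73
y0_1 = 68
y1_1 = 170
x_2 = 67
y_2 = 362
r_2 = 45
x_3 = 312
y_3 = 292
r_3 = 26
x_4 = 138
y_4 = 319
r_4 = 69
x_5 = 196
y_5 = 316
r_5 = 20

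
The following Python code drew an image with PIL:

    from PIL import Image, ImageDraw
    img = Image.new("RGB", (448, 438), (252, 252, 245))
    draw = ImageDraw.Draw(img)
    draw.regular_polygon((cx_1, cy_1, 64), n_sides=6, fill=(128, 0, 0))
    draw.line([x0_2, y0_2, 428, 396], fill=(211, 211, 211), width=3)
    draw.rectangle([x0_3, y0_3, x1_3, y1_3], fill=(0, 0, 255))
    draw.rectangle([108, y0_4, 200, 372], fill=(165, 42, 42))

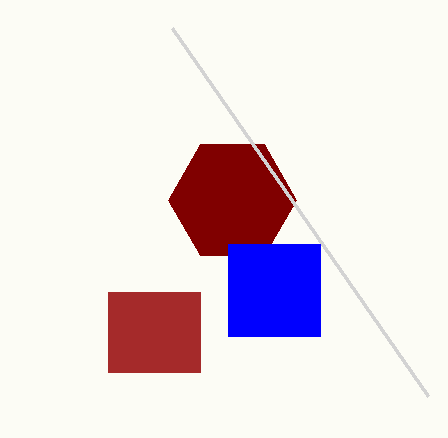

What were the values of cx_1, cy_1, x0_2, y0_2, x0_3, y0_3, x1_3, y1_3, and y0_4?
cx_1 = 232
cy_1 = 200
x0_2 = 172
y0_2 = 28
x0_3 = 228
y0_3 = 244
x1_3 = 320
y1_3 = 336
y0_4 = 292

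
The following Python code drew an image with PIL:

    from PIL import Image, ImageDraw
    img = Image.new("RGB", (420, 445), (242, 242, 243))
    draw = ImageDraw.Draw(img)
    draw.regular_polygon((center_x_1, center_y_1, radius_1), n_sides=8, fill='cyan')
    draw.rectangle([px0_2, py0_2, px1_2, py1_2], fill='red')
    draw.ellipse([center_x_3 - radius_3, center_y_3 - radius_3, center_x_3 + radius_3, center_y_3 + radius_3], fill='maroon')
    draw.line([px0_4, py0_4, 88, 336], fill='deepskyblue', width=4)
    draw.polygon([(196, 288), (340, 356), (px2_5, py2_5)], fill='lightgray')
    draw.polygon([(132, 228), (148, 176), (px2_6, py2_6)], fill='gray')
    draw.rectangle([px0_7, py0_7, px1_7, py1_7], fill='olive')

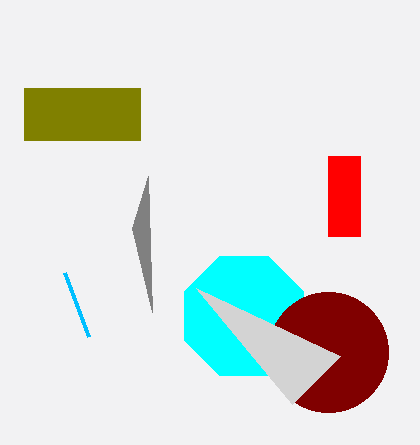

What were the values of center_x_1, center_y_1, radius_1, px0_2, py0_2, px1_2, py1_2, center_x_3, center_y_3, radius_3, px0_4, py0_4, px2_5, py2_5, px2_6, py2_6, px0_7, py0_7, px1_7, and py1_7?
center_x_1 = 244; center_y_1 = 316; radius_1 = 64; px0_2 = 328; py0_2 = 156; px1_2 = 360; py1_2 = 236; center_x_3 = 328; center_y_3 = 352; radius_3 = 60; px0_4 = 64; py0_4 = 272; px2_5 = 292; py2_5 = 404; px2_6 = 152; py2_6 = 312; px0_7 = 24; py0_7 = 88; px1_7 = 140; py1_7 = 140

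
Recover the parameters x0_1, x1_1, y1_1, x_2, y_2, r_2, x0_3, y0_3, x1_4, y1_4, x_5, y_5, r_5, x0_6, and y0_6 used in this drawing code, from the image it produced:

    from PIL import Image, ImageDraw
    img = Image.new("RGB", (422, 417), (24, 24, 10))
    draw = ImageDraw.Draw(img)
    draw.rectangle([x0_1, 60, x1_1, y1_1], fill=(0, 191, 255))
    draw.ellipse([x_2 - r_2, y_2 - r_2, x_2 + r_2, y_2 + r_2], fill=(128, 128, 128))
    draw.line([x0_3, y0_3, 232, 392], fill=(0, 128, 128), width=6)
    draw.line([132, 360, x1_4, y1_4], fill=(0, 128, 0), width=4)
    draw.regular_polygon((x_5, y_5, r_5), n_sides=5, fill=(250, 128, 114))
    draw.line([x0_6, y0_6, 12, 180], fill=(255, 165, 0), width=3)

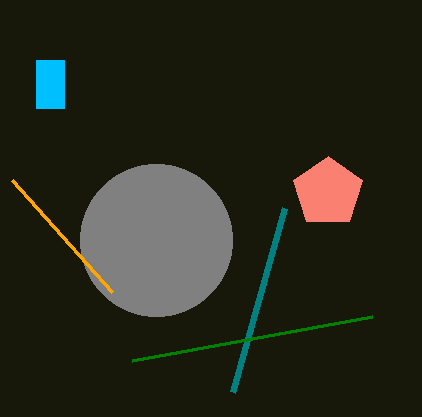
x0_1 = 36, x1_1 = 64, y1_1 = 108, x_2 = 156, y_2 = 240, r_2 = 76, x0_3 = 284, y0_3 = 208, x1_4 = 372, y1_4 = 316, x_5 = 328, y_5 = 192, r_5 = 36, x0_6 = 112, y0_6 = 292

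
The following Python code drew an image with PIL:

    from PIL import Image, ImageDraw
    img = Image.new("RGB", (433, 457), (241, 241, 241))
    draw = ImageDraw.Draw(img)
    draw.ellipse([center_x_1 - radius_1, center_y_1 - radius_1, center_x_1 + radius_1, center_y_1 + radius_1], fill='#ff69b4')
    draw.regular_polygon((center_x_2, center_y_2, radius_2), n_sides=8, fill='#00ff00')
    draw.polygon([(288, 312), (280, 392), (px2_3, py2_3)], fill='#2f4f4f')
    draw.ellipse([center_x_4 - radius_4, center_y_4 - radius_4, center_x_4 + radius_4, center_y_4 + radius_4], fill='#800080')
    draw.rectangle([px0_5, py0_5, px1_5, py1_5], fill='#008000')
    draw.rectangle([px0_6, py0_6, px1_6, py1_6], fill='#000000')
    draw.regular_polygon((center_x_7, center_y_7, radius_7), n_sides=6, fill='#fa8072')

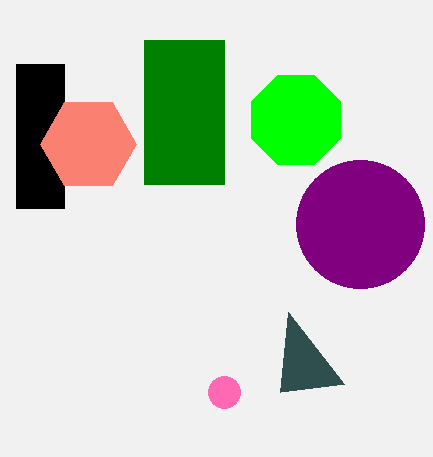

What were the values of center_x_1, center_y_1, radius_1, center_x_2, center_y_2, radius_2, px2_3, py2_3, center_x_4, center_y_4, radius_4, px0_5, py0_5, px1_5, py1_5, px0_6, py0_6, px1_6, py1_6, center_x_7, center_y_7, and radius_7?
center_x_1 = 224, center_y_1 = 392, radius_1 = 16, center_x_2 = 296, center_y_2 = 120, radius_2 = 48, px2_3 = 344, py2_3 = 384, center_x_4 = 360, center_y_4 = 224, radius_4 = 64, px0_5 = 144, py0_5 = 40, px1_5 = 224, py1_5 = 184, px0_6 = 16, py0_6 = 64, px1_6 = 64, py1_6 = 208, center_x_7 = 88, center_y_7 = 144, radius_7 = 48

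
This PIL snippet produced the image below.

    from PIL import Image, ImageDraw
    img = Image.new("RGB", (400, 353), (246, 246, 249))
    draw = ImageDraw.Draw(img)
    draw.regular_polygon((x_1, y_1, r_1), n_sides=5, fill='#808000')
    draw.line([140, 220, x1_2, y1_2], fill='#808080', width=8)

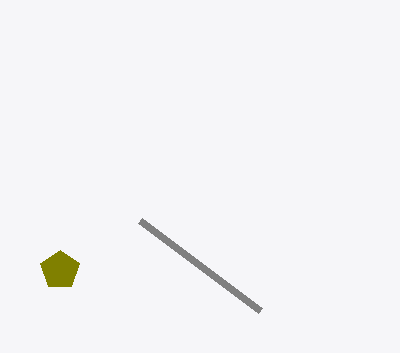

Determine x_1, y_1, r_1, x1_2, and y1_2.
x_1 = 60
y_1 = 270
r_1 = 20
x1_2 = 260
y1_2 = 310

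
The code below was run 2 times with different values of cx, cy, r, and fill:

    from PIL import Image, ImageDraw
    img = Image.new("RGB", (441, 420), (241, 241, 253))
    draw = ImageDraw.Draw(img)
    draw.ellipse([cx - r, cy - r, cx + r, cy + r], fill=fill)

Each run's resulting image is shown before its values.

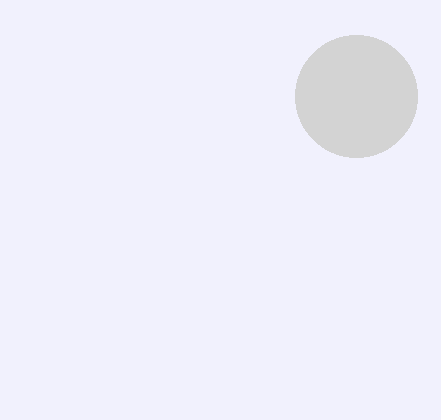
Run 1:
cx = 356; cy = 96; r = 61; fill = 'lightgray'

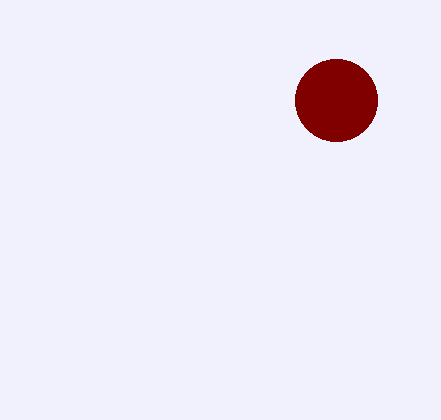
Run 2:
cx = 336; cy = 100; r = 41; fill = 'maroon'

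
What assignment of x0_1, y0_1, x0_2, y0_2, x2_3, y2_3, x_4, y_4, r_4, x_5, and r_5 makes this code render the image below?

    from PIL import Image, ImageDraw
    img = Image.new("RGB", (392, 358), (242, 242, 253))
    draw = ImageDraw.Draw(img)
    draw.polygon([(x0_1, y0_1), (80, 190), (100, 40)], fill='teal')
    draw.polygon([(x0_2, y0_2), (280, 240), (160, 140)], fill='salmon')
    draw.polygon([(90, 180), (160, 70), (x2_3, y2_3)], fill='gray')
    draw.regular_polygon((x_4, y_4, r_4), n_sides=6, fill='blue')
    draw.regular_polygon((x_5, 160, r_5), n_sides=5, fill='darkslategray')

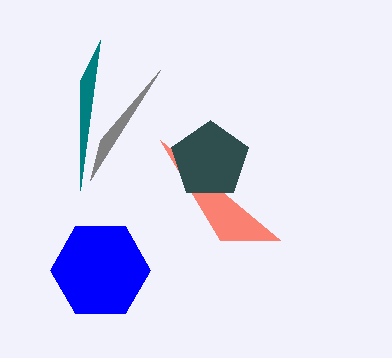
x0_1 = 80
y0_1 = 80
x0_2 = 220
y0_2 = 240
x2_3 = 100
y2_3 = 140
x_4 = 100
y_4 = 270
r_4 = 50
x_5 = 210
r_5 = 40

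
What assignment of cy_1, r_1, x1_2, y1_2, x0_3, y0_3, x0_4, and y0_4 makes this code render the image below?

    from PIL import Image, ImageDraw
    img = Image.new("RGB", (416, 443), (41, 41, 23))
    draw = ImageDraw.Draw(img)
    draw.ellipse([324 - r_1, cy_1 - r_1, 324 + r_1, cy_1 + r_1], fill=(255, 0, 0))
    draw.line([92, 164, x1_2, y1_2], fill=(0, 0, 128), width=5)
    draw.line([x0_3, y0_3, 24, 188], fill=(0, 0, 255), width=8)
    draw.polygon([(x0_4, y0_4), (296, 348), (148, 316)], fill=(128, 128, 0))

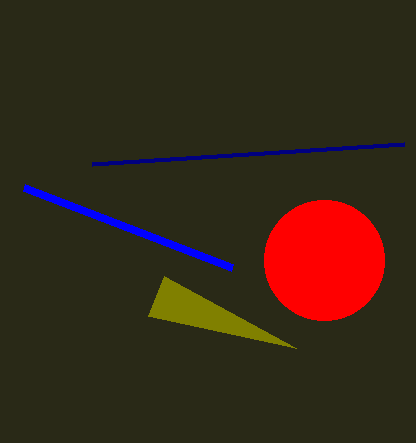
cy_1 = 260, r_1 = 60, x1_2 = 404, y1_2 = 144, x0_3 = 232, y0_3 = 268, x0_4 = 164, y0_4 = 276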